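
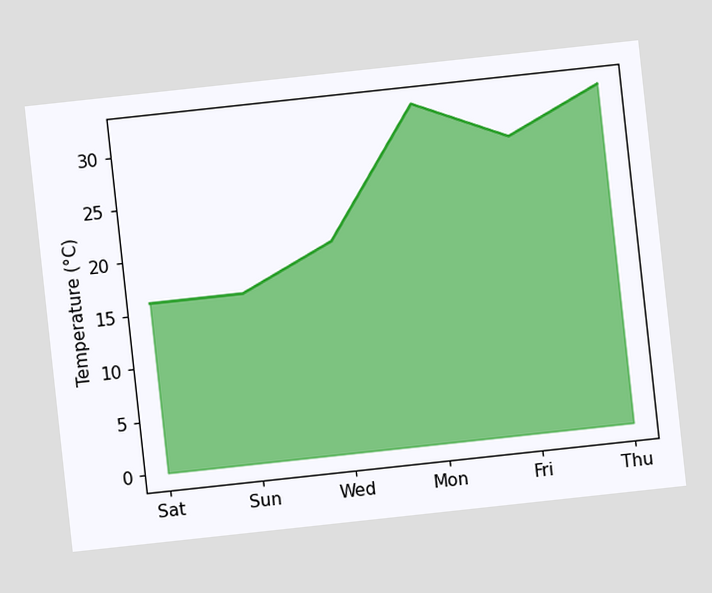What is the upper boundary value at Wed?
The chart is tilted about 6° counter-clockwise. At Wed the upper boundary is at 20°C.

20°C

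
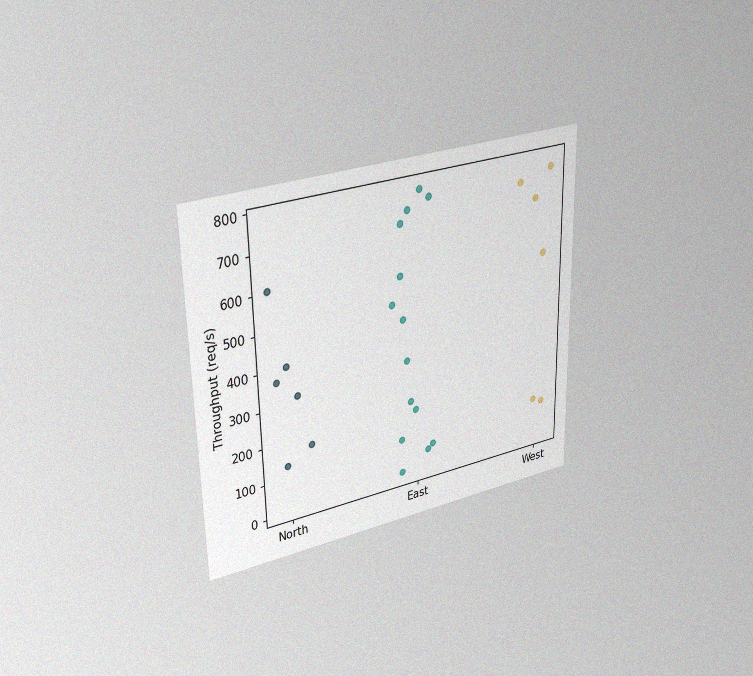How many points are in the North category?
6

The chart is viewed at a slight angle, with some photo noise. Counting the markers in the North column gives 6.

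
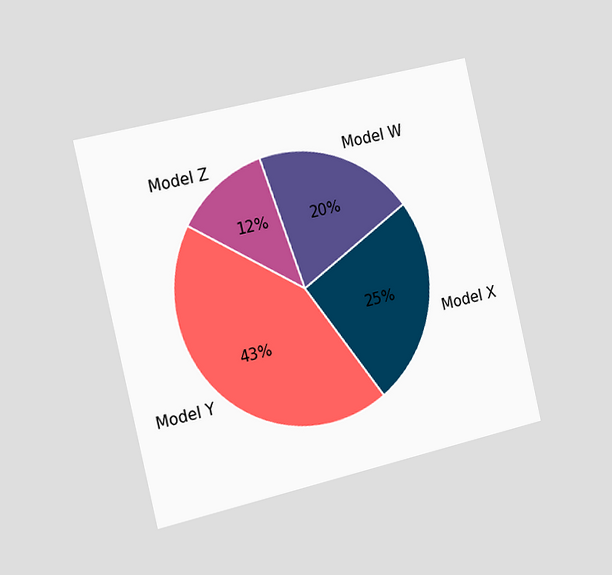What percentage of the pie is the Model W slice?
20%

The chart is tilted about 13° counter-clockwise and viewed slightly from the left. The Model W slice takes up 20% of the pie.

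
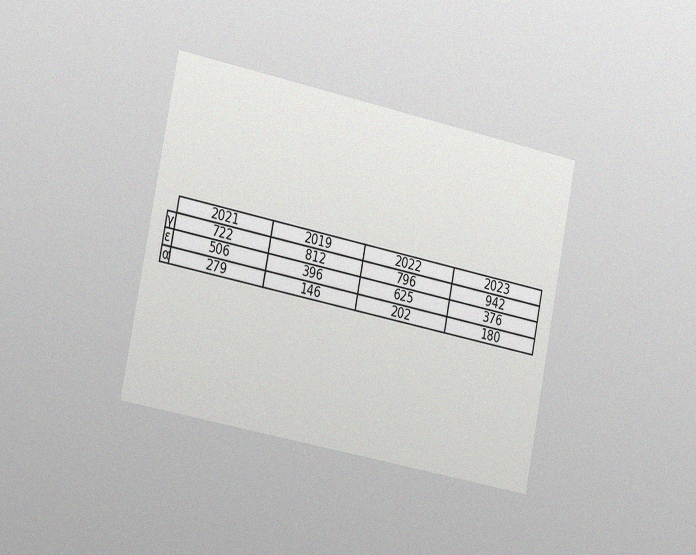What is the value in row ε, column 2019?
The chart is tilted about 11° clockwise and viewed slightly from the left, with some photo noise. The (ε, 2019) cell reads 396.

396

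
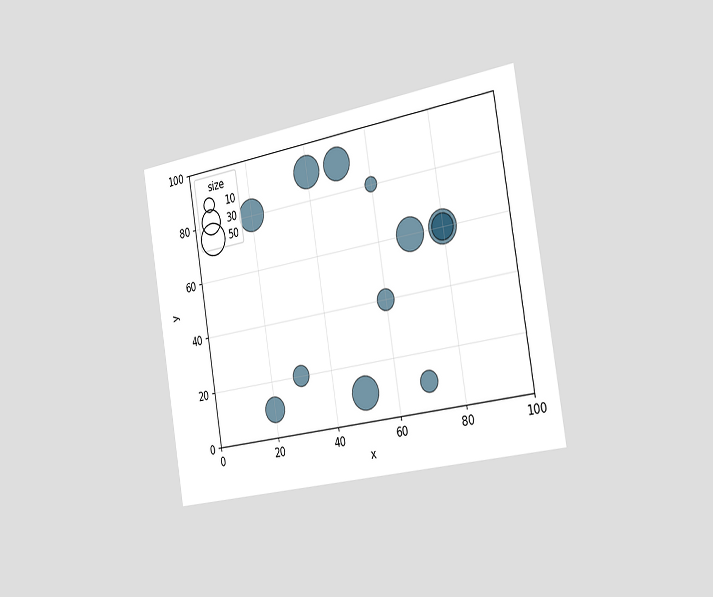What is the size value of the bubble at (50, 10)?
50

The chart is tilted about 9° counter-clockwise and viewed slightly from the right. Matching the bubble at (50, 10) against the size legend gives 50.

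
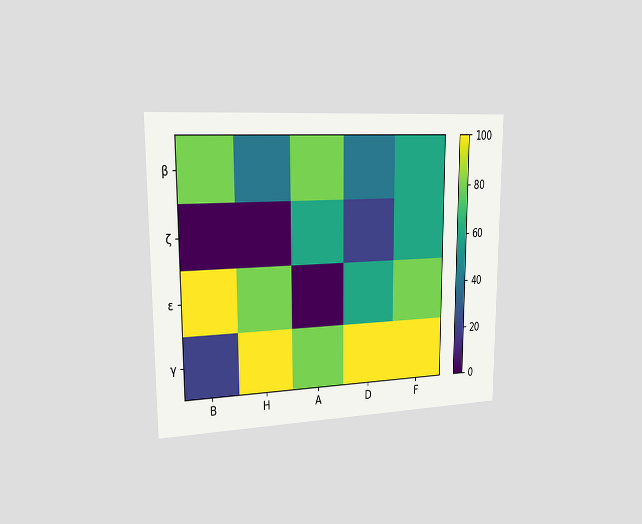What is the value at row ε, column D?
60

The chart is viewed slightly from the left. Matching cell (ε, D) against the colorbar gives 60.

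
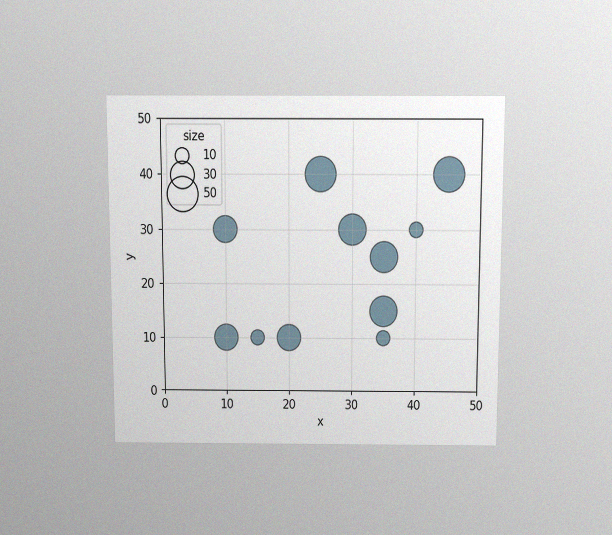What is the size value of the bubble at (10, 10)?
The chart is viewed slightly from above, with some photo noise. Matching the bubble at (10, 10) against the size legend gives 30.

30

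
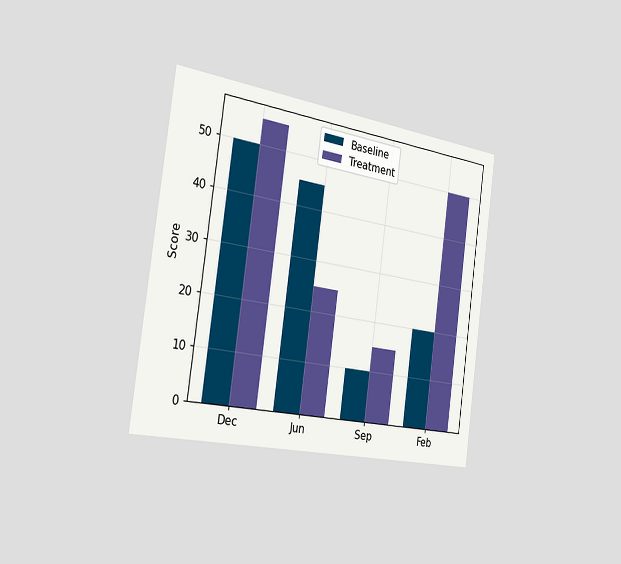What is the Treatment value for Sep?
The chart is tilted about 8° clockwise and viewed slightly from the left. The Treatment bar at Sep reaches 15 on the y-axis.

15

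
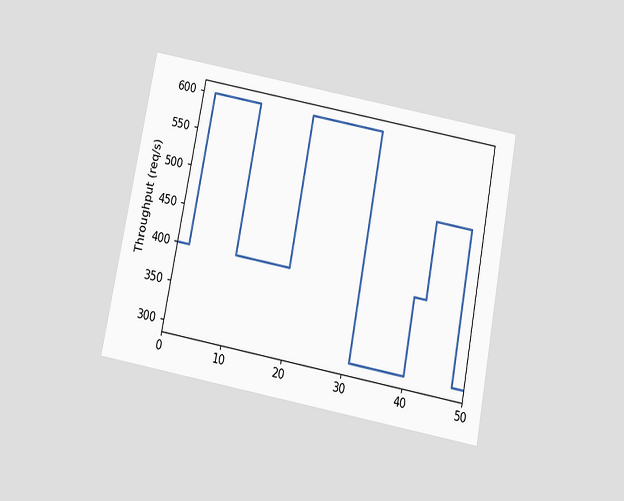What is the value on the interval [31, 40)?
The chart is tilted about 11° clockwise and viewed slightly from below. On [31, 40) the step sits at 300req/s.

300req/s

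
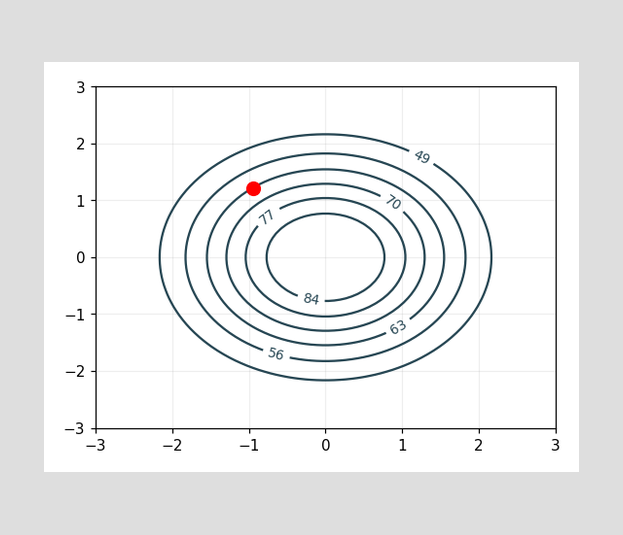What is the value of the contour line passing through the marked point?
The marked point sits on the contour labelled 63.

63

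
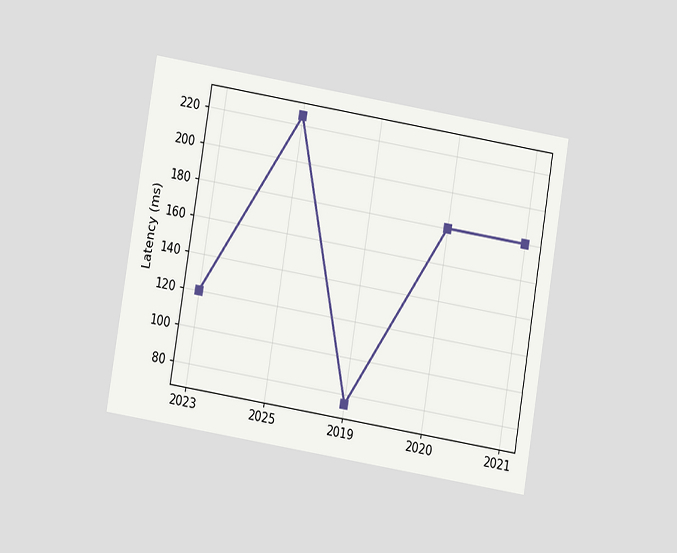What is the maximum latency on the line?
225ms

The chart is tilted about 9° clockwise and viewed at a slight angle. The highest point is at 2025, and reading across to the y-axis gives 225ms.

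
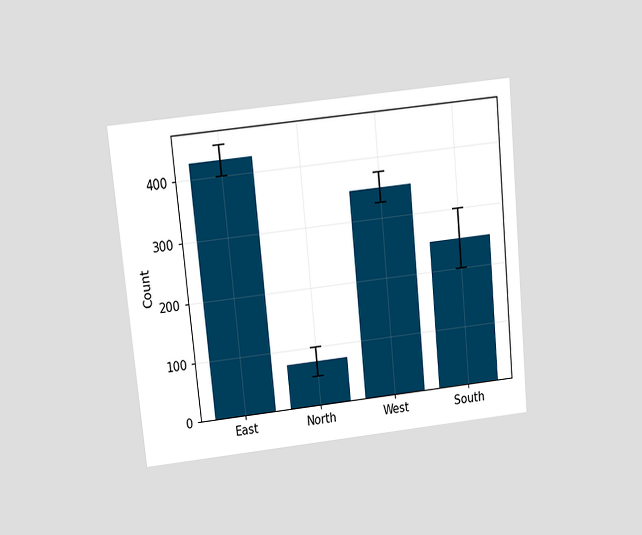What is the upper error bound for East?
The chart is tilted about 6° counter-clockwise and viewed slightly from above. The East bar's upper whisker reaches 450.

450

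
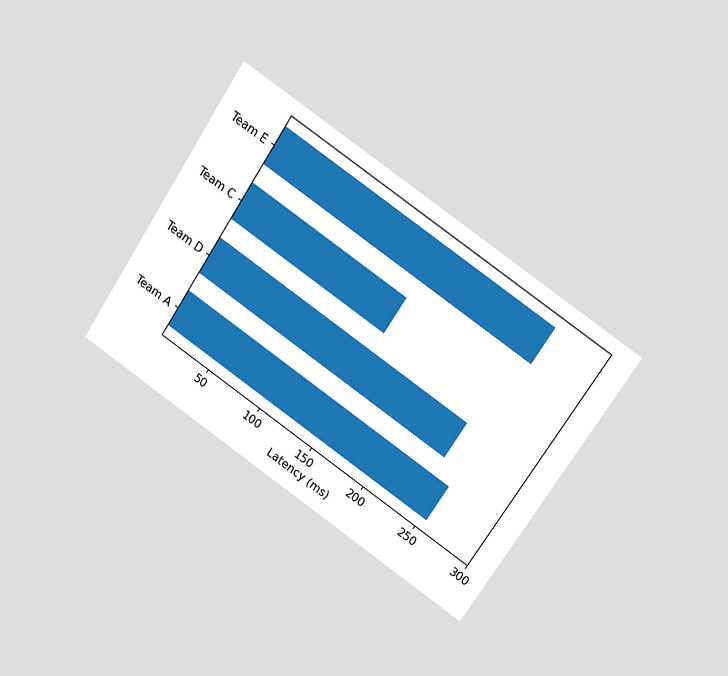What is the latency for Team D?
The chart is tilted about 34° clockwise and viewed at a slight angle. Reading along the chart's x-axis, the Team D bar reaches 240ms.

240ms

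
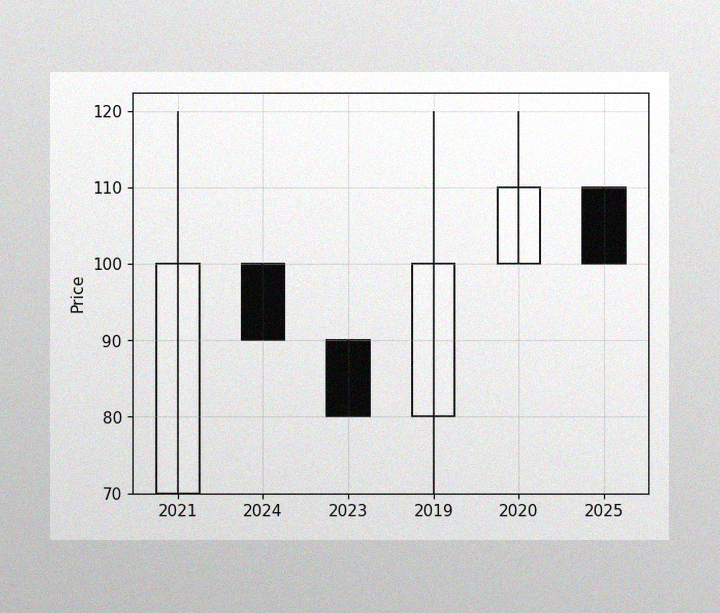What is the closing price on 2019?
100

The image has some photo noise and uneven lighting. The 2019 candle closes at 100.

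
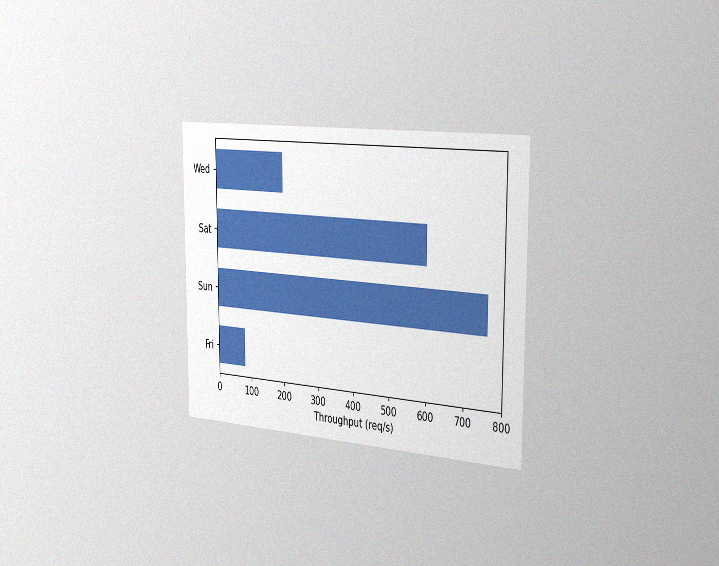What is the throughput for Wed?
200req/s

The chart is viewed slightly from the right, with some photo noise. Reading along the chart's x-axis, the Wed bar reaches 200req/s.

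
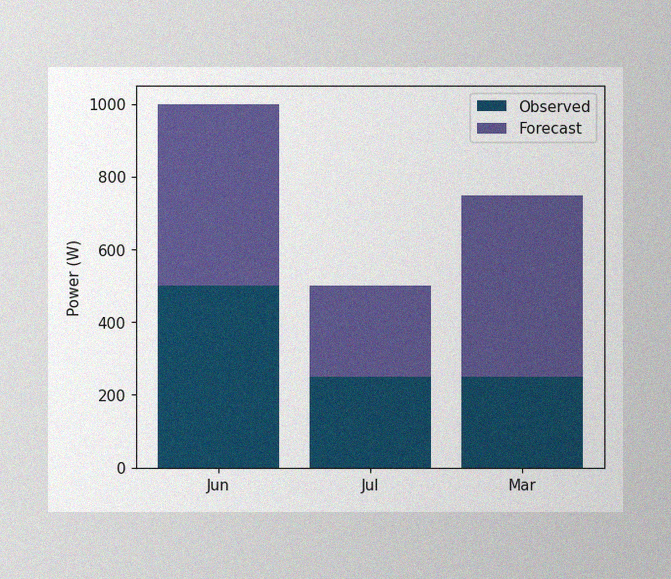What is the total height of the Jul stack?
The image has some photo noise and uneven lighting. The Jul stack's top reaches 500W on the y-axis.

500W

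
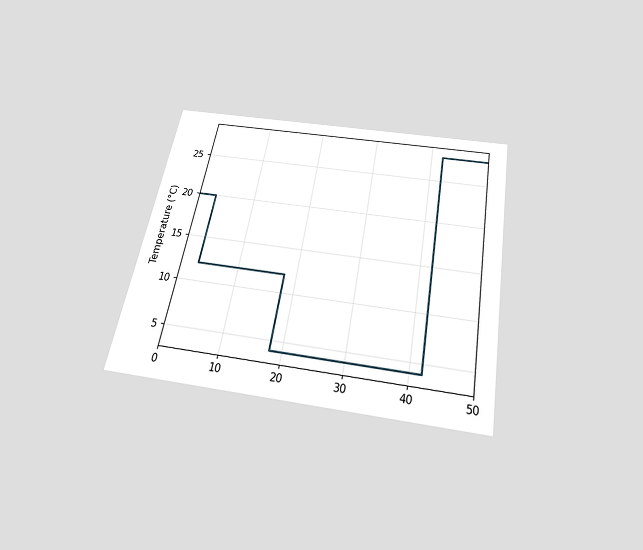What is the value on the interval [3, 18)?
The chart is tilted about 10° clockwise and viewed slightly from below. On [3, 18) the step sits at 12°C.

12°C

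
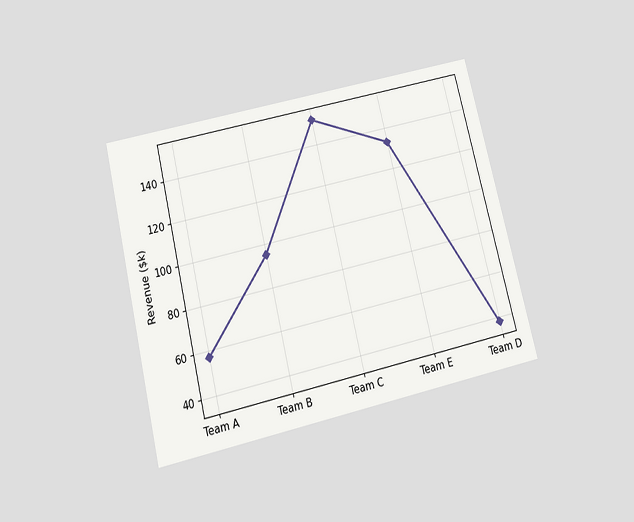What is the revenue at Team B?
The chart is tilted about 14° counter-clockwise and viewed slightly from below. At Team B, the line is at $95k.

$95k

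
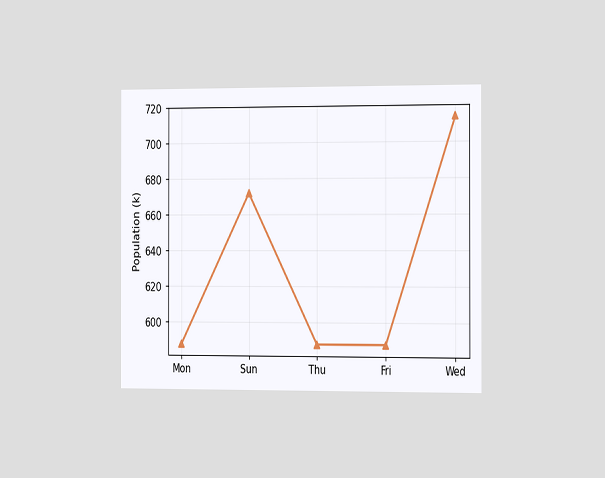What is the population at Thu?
The chart is viewed slightly from the right. At Thu, the line is at 588k.

588k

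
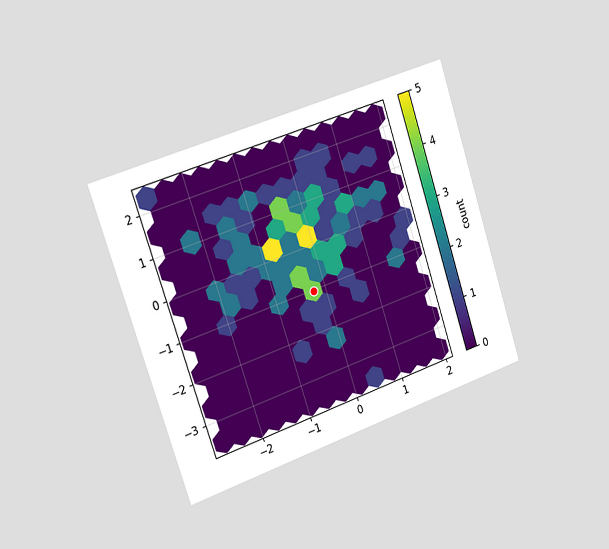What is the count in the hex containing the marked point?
The chart is tilted about 18° counter-clockwise and viewed slightly from the left. The marked hex reads 4 on the colorbar.

4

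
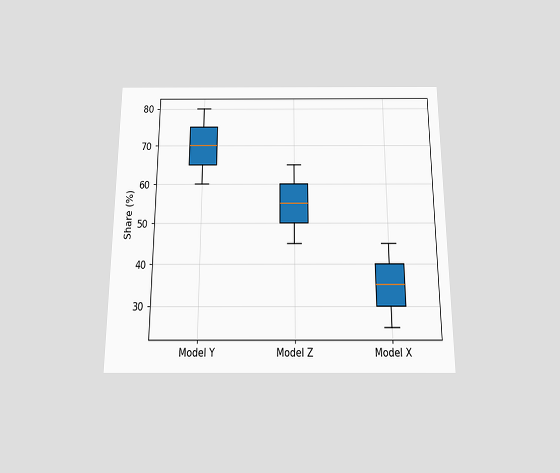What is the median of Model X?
The chart is viewed slightly from below. The median line in the Model X box sits at 35%.

35%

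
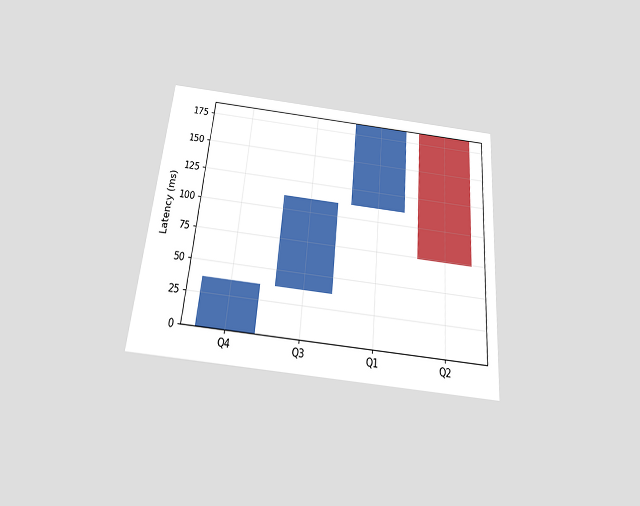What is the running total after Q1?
The chart is tilted about 5° clockwise and viewed slightly from below. After Q1 the running total reaches 185ms.

185ms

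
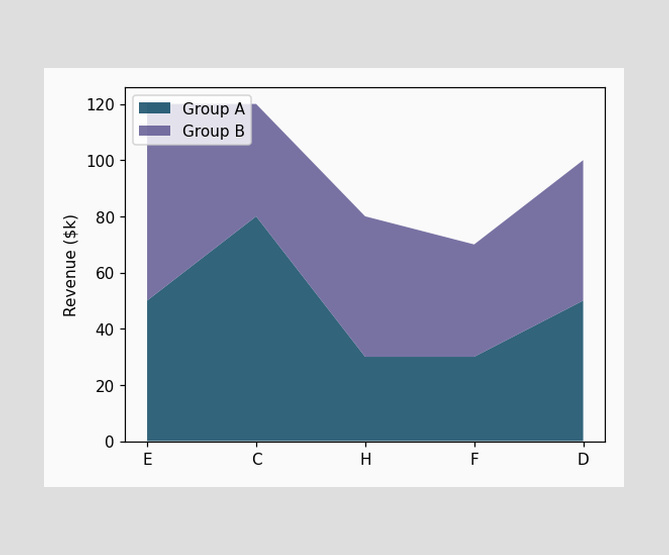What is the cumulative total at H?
$80k

The stacked total at H reaches $80k.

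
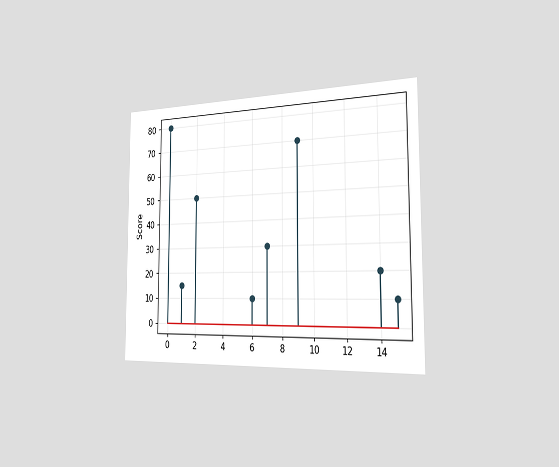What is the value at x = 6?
The chart is viewed slightly from the right. The stem at x=6 reaches 10.

10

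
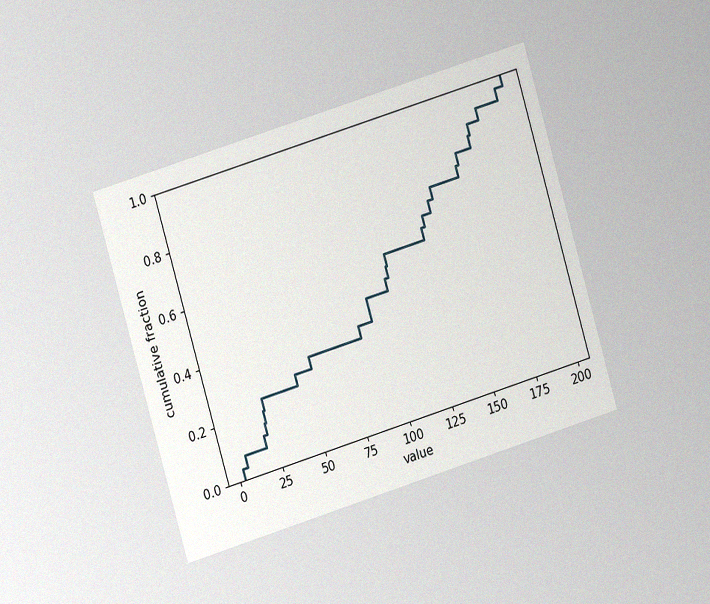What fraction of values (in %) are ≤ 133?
The chart is tilted about 17° counter-clockwise and viewed slightly from the left, with some photo noise. At x=133 the ECDF step is at 60%.

60%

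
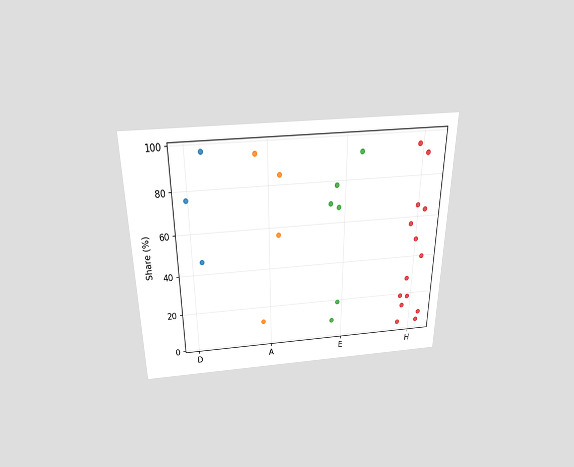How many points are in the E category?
6

The chart is viewed slightly from above. Counting the markers in the E column gives 6.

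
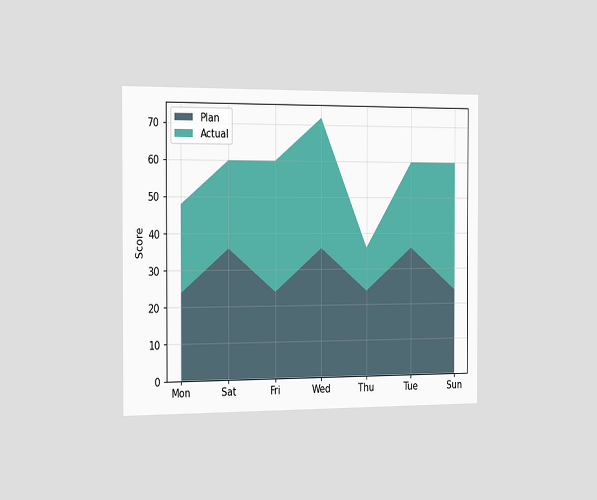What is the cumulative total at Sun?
The chart is viewed slightly from the left. The stacked total at Sun reaches 60.

60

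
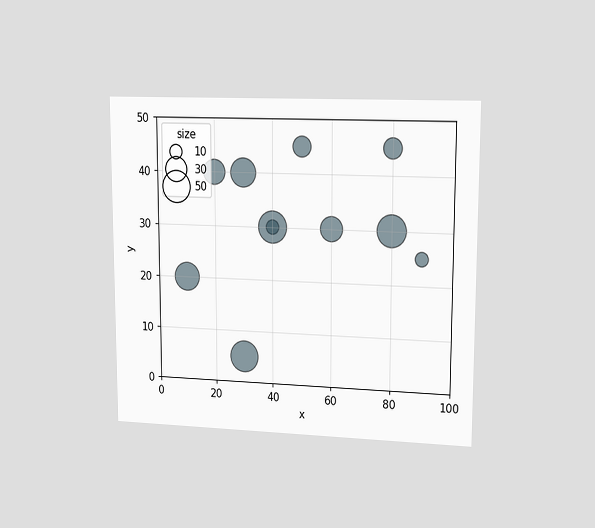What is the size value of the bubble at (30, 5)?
50

The chart is viewed slightly from the right. Matching the bubble at (30, 5) against the size legend gives 50.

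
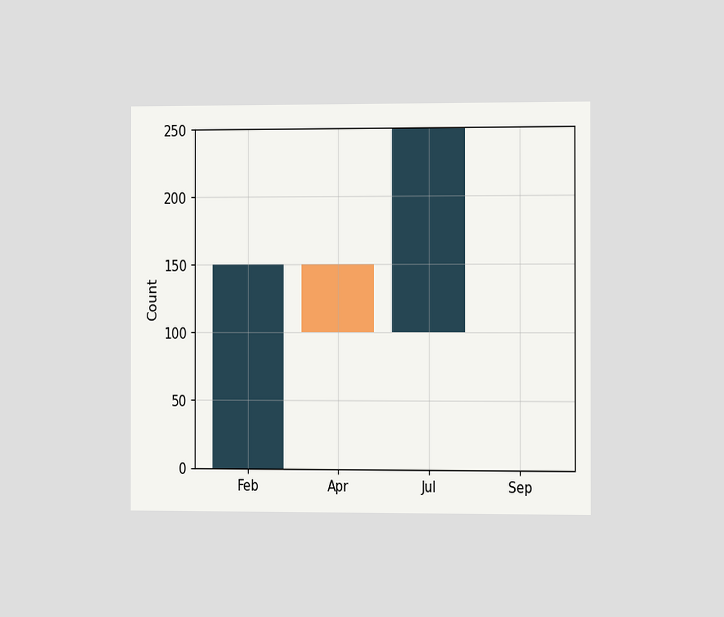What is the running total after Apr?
100

The chart is viewed slightly from the right. After Apr the running total reaches 100.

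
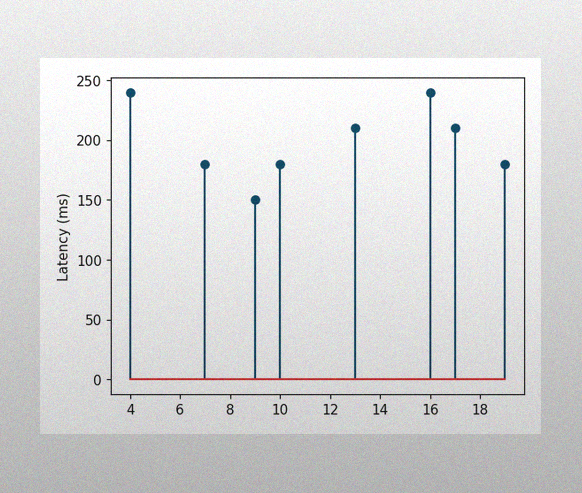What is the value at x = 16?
The image has some photo noise and uneven lighting. The stem at x=16 reaches 240ms.

240ms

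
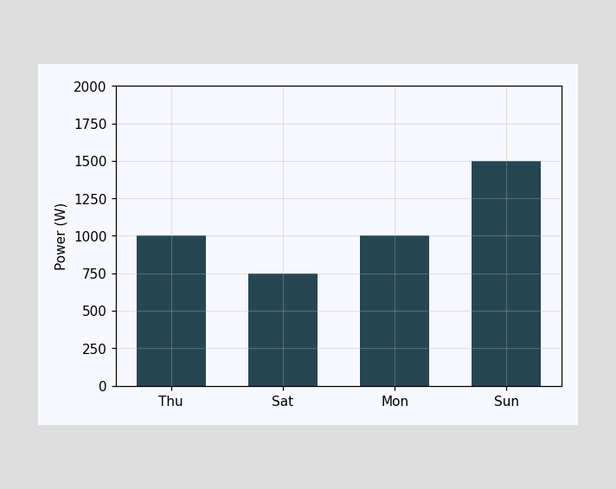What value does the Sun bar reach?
Reading along the chart's y-axis, the Sun bar reaches 1500W.

1500W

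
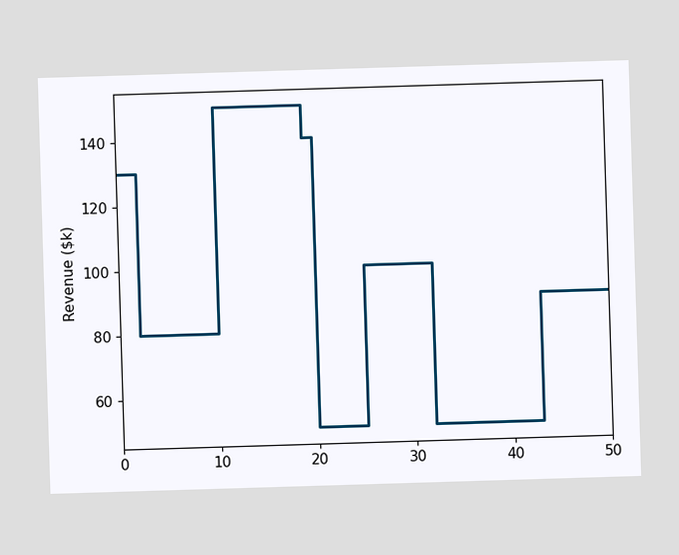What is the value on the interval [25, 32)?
On [25, 32) the step sits at $100k.

$100k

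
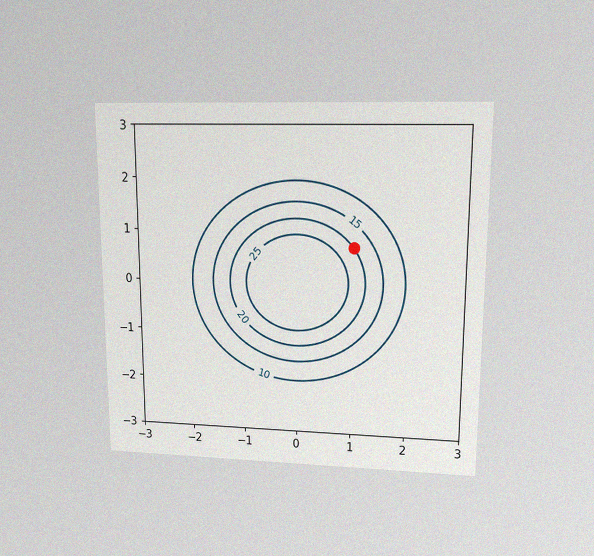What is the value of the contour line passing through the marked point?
The chart is viewed at a slight angle, with some photo noise. The marked point sits on the contour labelled 20.

20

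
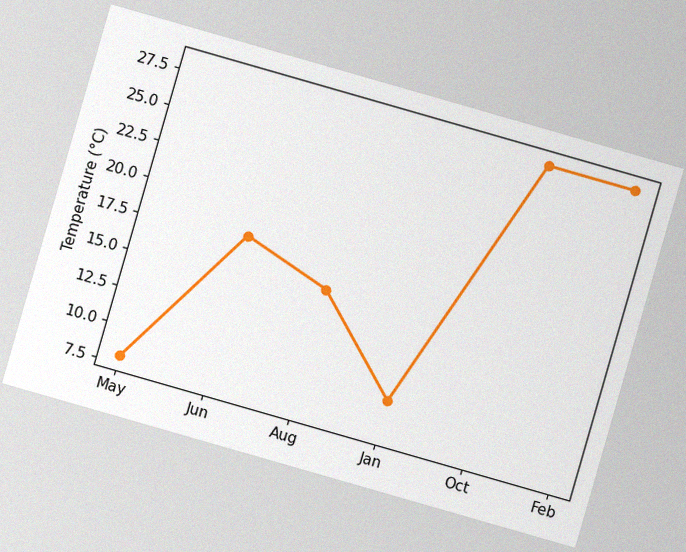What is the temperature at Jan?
10°C

The chart is tilted about 16° clockwise, with some photo noise. At Jan, the line is at 10°C.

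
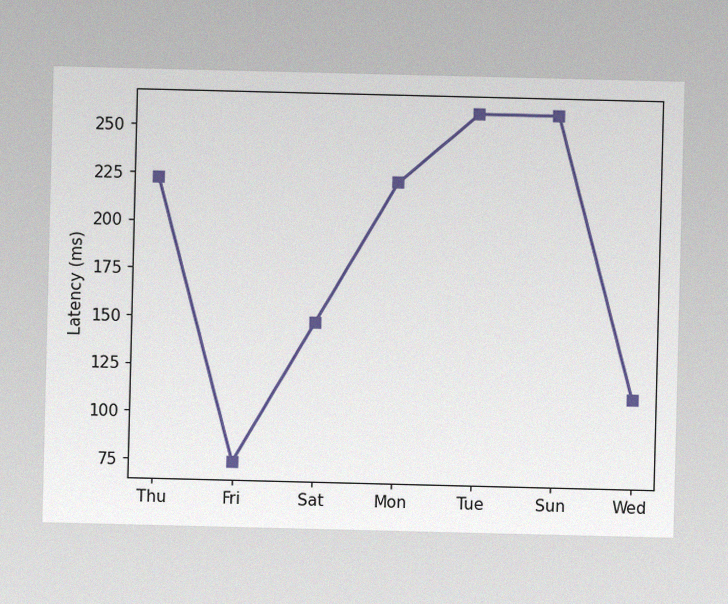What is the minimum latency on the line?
74ms

The image has some photo noise and uneven lighting. The lowest point is at Fri, and reading across to the y-axis gives 74ms.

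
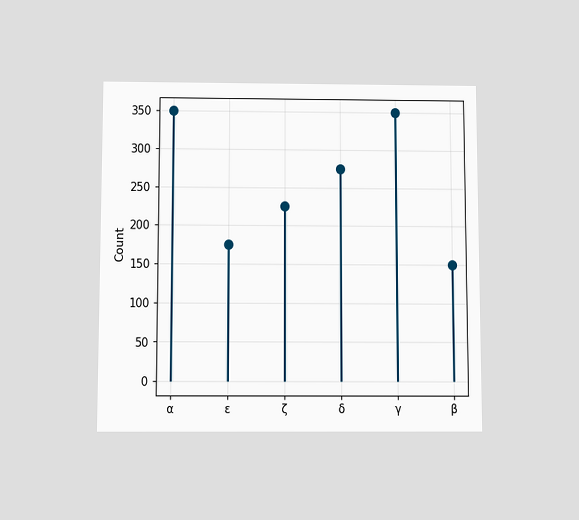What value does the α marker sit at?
The chart is viewed slightly from below. The α marker sits at 350.

350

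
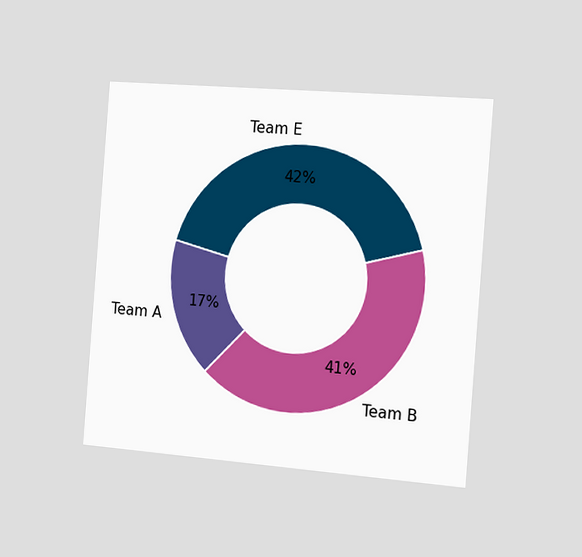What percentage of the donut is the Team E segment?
The chart is tilted about 4° clockwise and viewed slightly from the right. The Team E segment takes up 42% of the ring.

42%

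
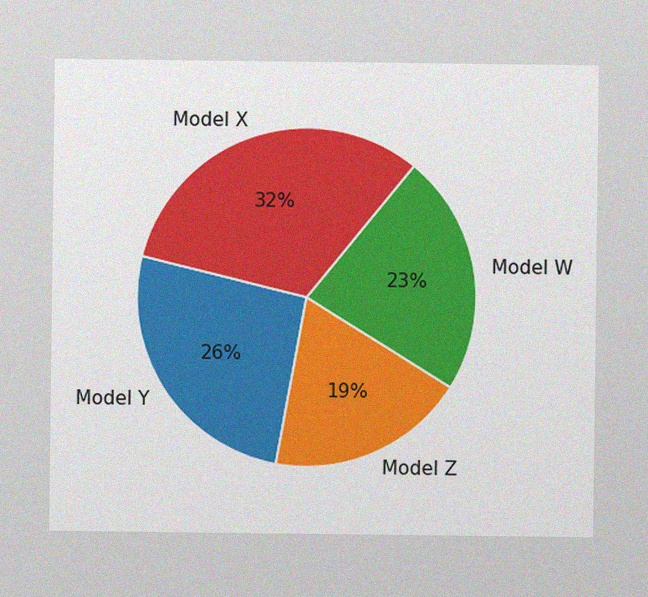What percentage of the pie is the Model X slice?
32%

The image has some photo noise and uneven lighting. The Model X slice takes up 32% of the pie.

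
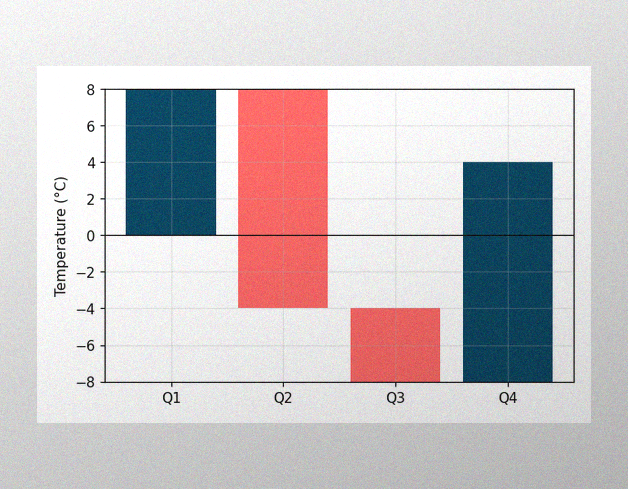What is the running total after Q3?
The image has some photo noise and uneven lighting. After Q3 the running total reaches -8°C.

-8°C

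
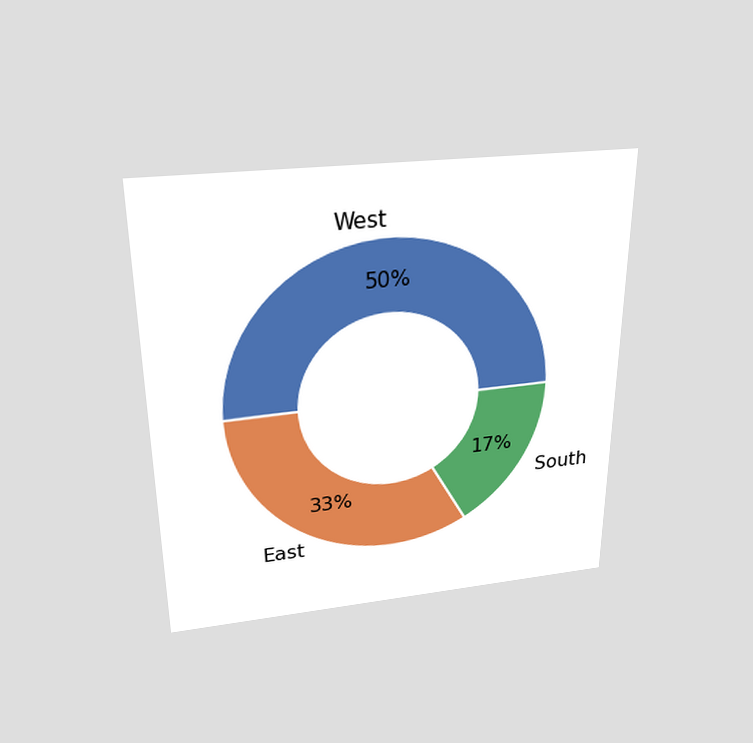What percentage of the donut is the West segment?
50%

The chart is viewed slightly from above. The West segment takes up 50% of the ring.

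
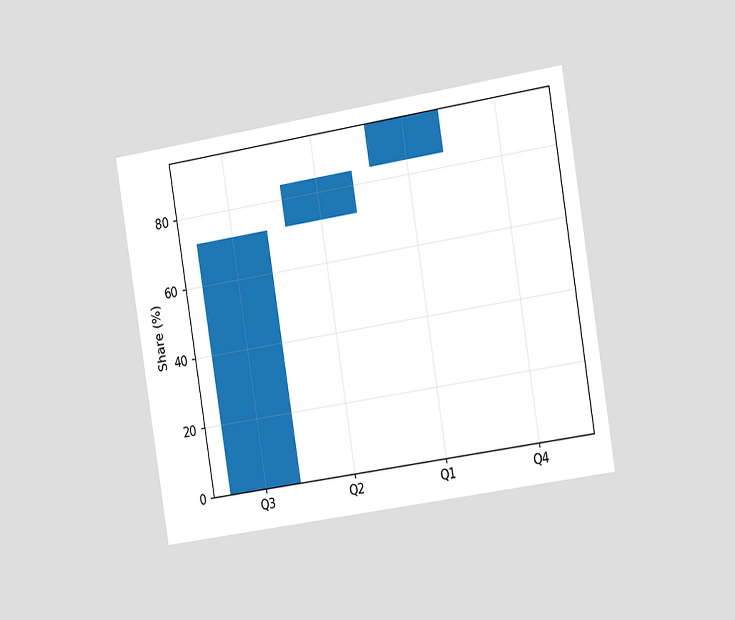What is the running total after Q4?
The chart is tilted about 9° counter-clockwise and viewed slightly from the right. After Q4 the running total reaches 96%.

96%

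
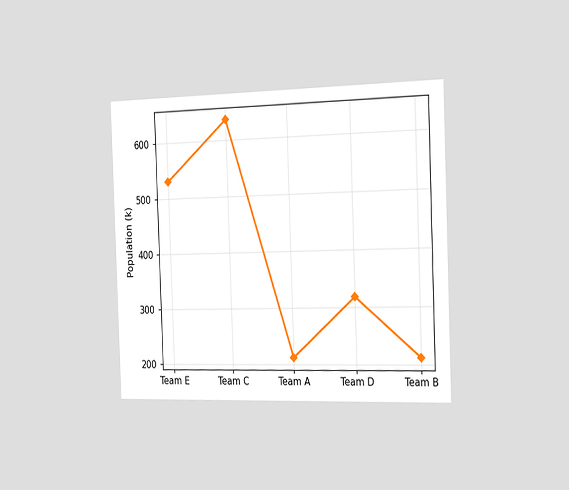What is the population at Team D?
The chart is tilted about 2° counter-clockwise and viewed slightly from the right. At Team D, the line is at 318k.

318k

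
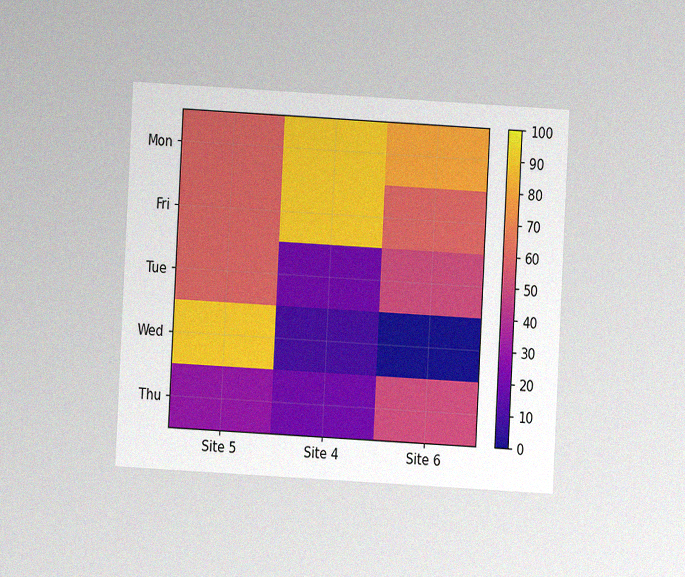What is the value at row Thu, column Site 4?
20

The chart is tilted about 3° clockwise and viewed at a slight angle, with some photo noise. Matching cell (Thu, Site 4) against the colorbar gives 20.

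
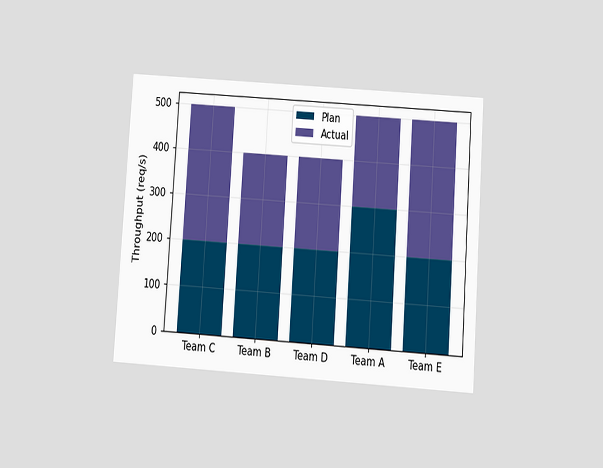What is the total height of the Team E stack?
The chart is tilted about 4° clockwise and viewed slightly from below. The Team E stack's top reaches 500req/s on the y-axis.

500req/s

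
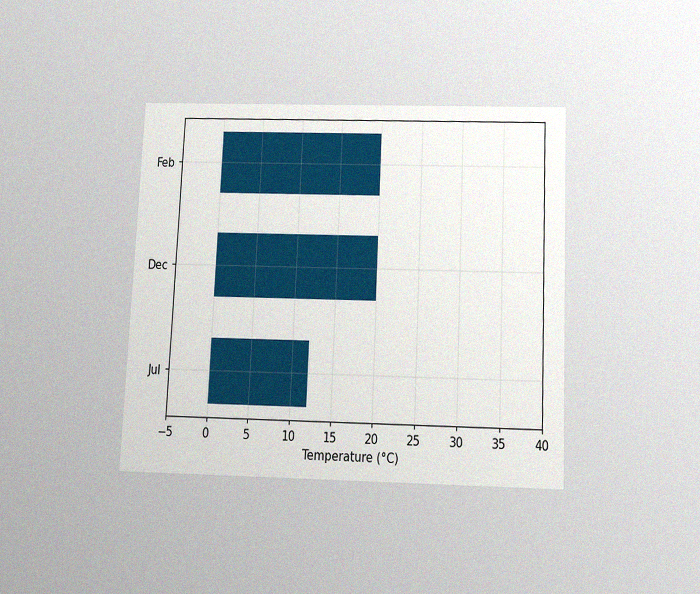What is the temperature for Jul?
12°C

The chart is tilted about 3° clockwise and viewed slightly from below, with some photo noise. Reading along the chart's x-axis, the Jul bar reaches 12°C.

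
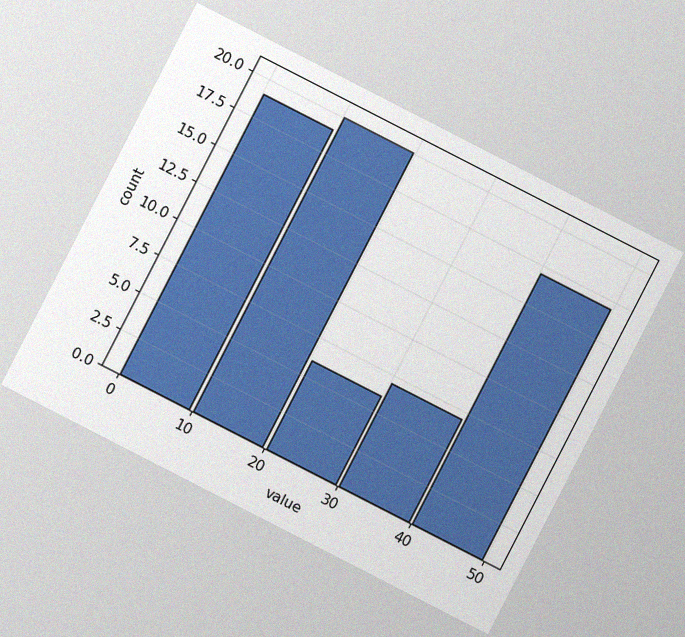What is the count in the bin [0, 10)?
The chart is tilted about 27° clockwise, with some photo noise. The [0, 10) bin has height 19.

19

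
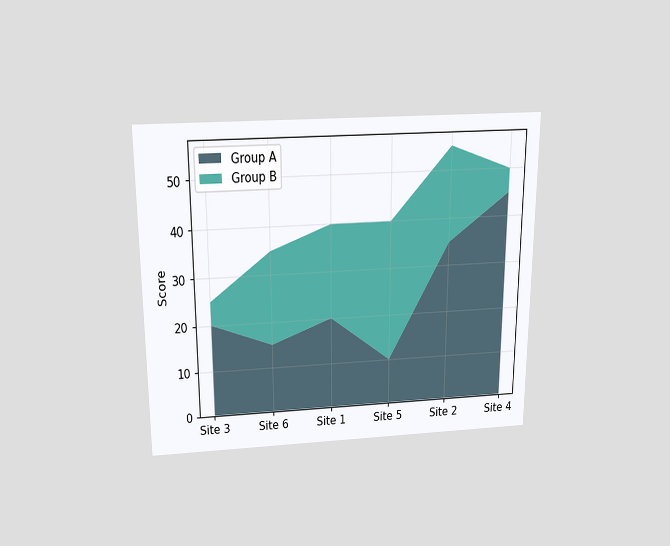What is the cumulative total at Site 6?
35

The chart is viewed slightly from above. The stacked total at Site 6 reaches 35.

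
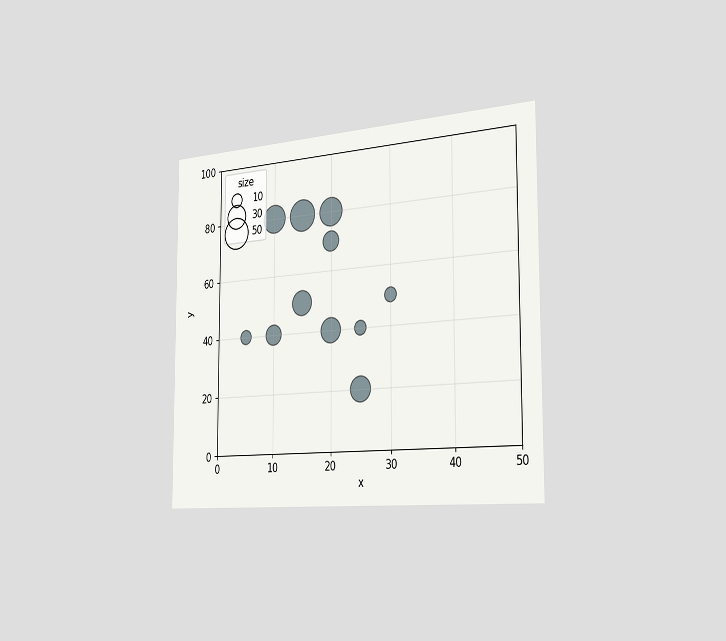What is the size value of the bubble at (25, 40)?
10

The chart is viewed slightly from the right. Matching the bubble at (25, 40) against the size legend gives 10.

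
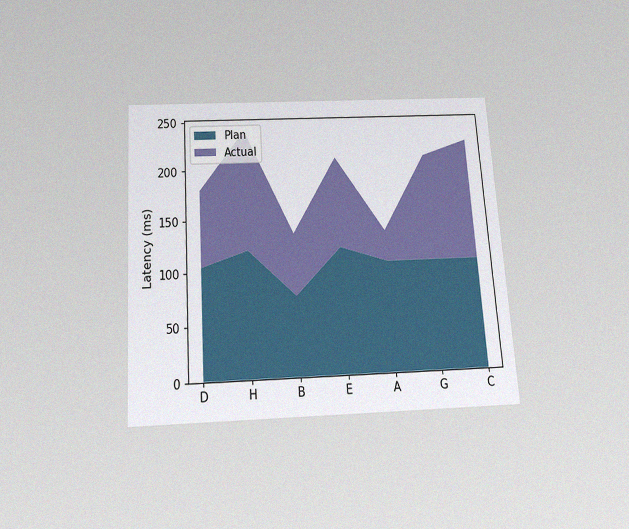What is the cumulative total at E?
210ms

The chart is tilted about 4° counter-clockwise and viewed slightly from below, with some photo noise. The stacked total at E reaches 210ms.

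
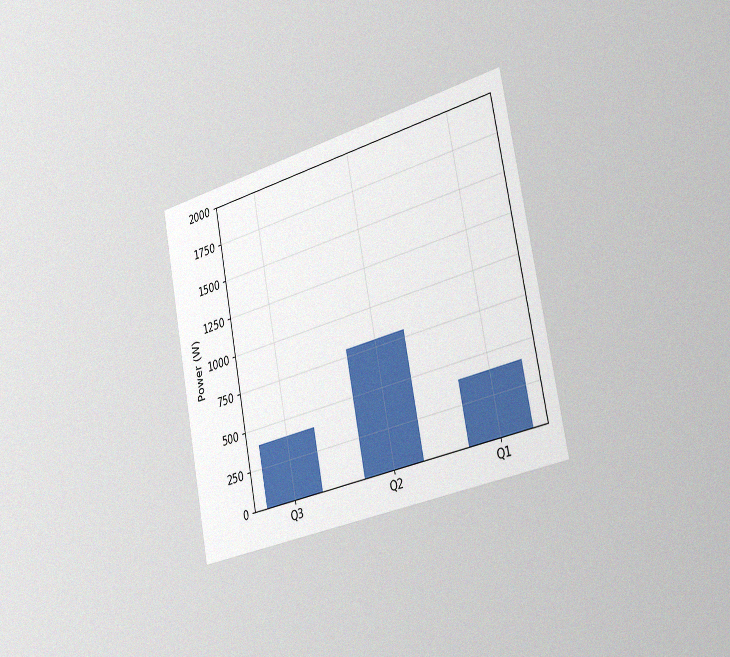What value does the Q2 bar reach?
800W

The chart is tilted about 11° counter-clockwise and viewed slightly from the right, with some photo noise. Reading along the chart's y-axis, the Q2 bar reaches 800W.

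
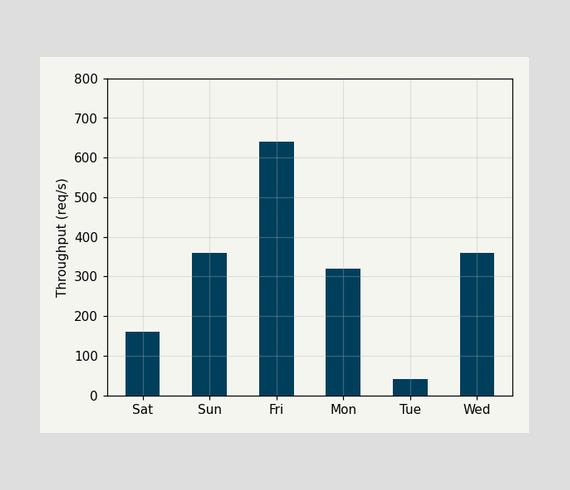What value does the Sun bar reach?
360req/s

Reading along the chart's y-axis, the Sun bar reaches 360req/s.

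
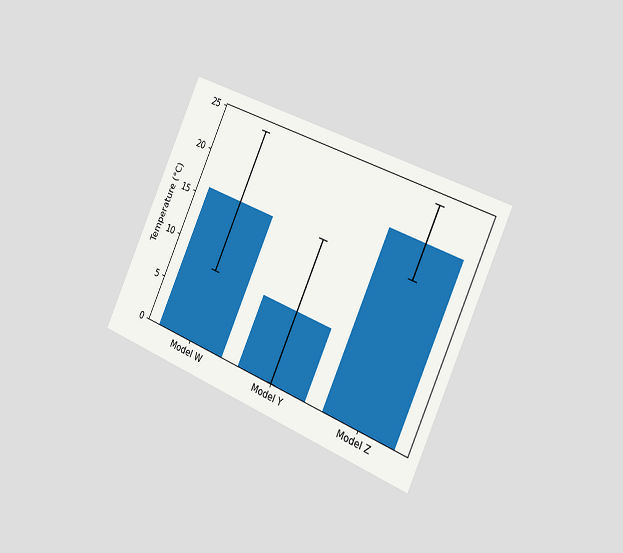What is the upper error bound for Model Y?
16°C

The chart is tilted about 24° clockwise and viewed slightly from the right. The Model Y bar's upper whisker reaches 16°C.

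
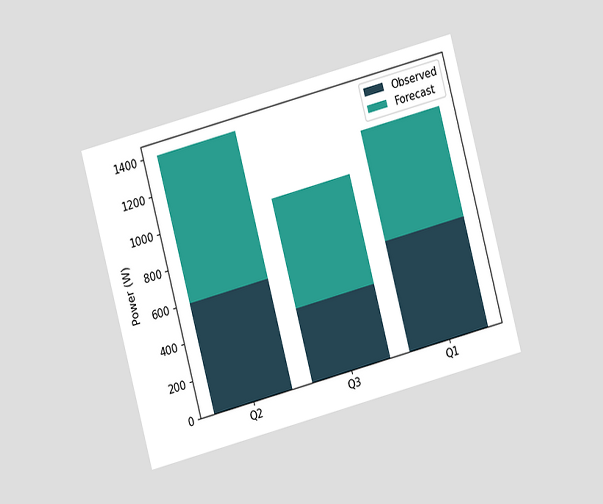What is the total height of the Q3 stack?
1000W

The chart is tilted about 15° counter-clockwise and viewed at a slight angle. The Q3 stack's top reaches 1000W on the y-axis.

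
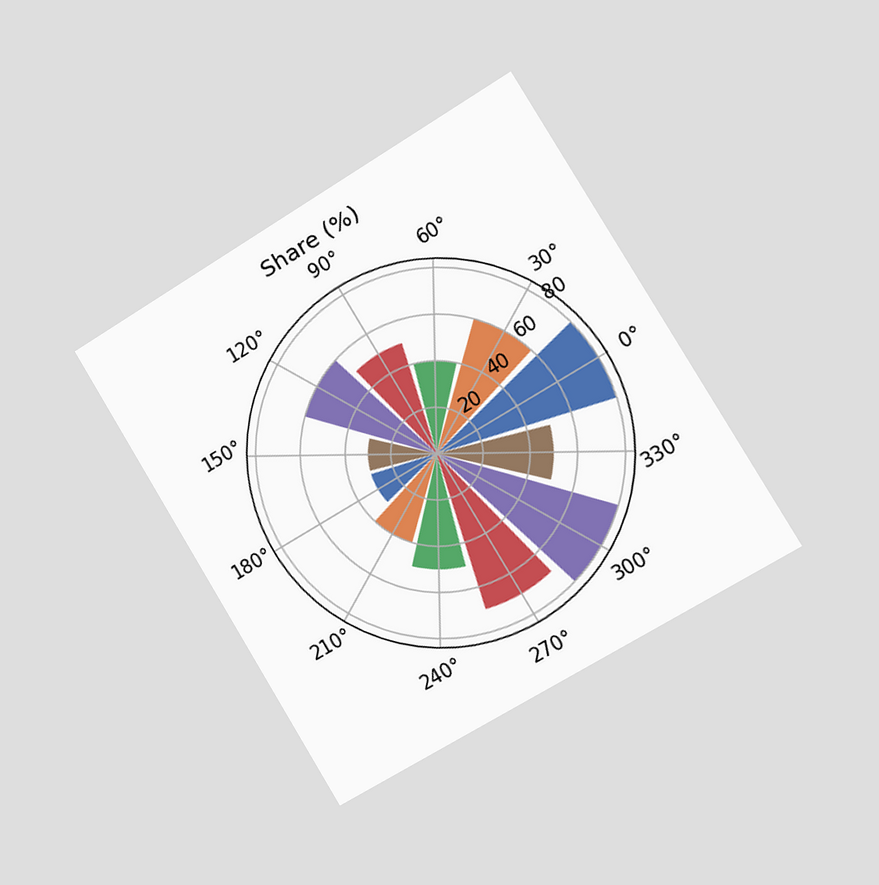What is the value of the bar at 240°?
50%

The chart is tilted about 31° counter-clockwise and viewed slightly from the right. The bar at 240° reaches 50% on the radial axis.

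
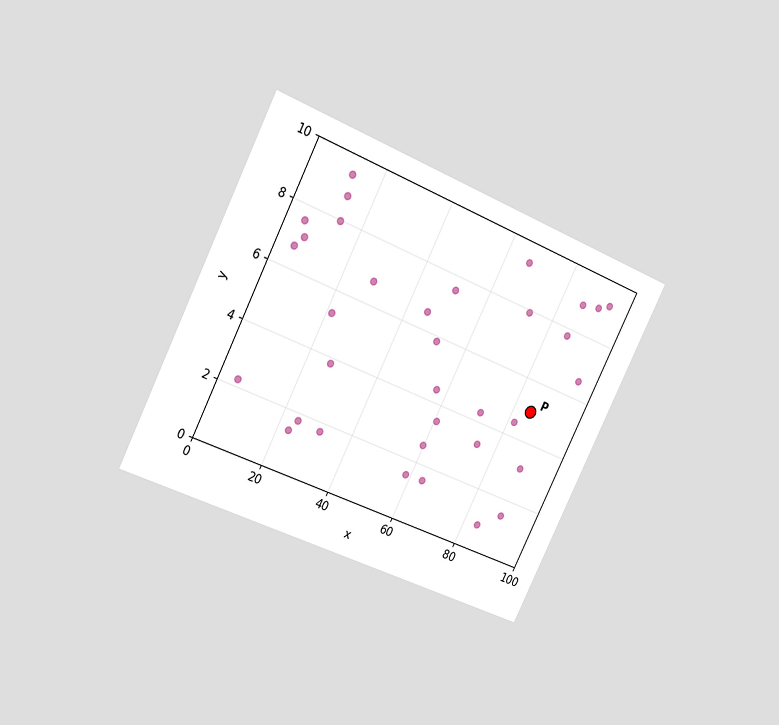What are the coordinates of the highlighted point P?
(85, 5)

The chart is tilted about 26° clockwise and viewed slightly from the left. Following the gridlines from P to each axis, P sits at (85, 5).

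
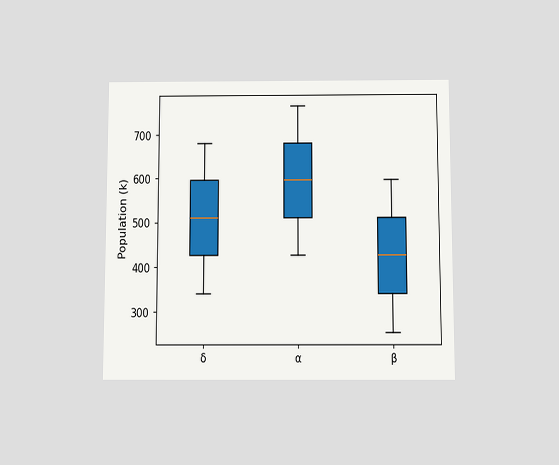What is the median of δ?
510k

The chart is viewed slightly from below. The median line in the δ box sits at 510k.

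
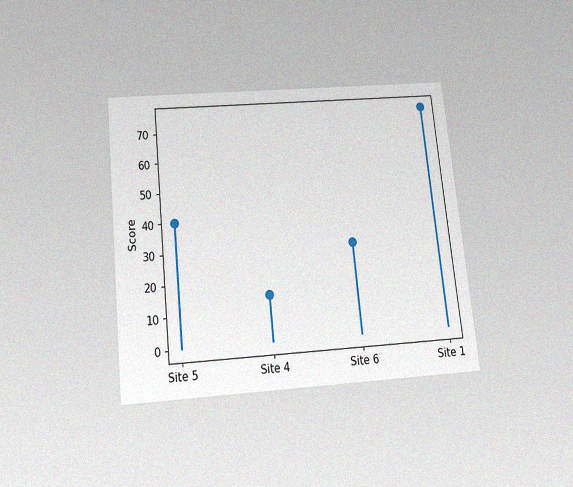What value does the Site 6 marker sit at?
The chart is tilted about 6° counter-clockwise and viewed slightly from below, with some photo noise. The Site 6 marker sits at 30.

30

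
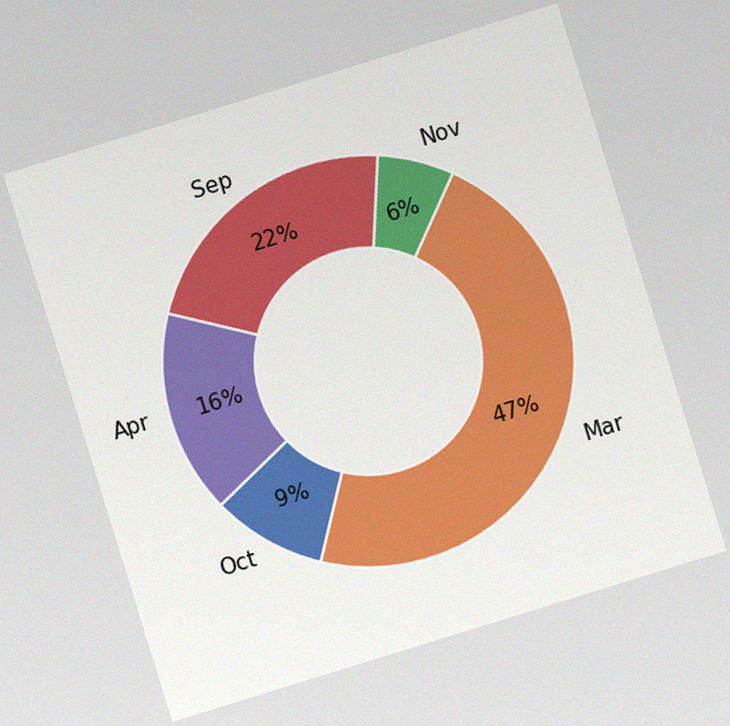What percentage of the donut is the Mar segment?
The chart is tilted about 17° counter-clockwise, with some photo noise. The Mar segment takes up 47% of the ring.

47%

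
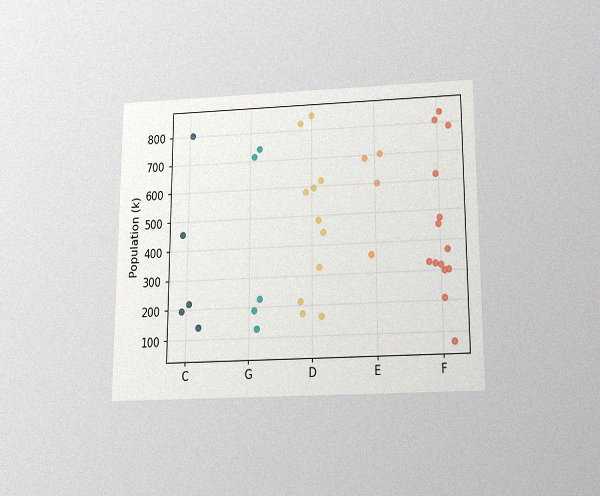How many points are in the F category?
14

The chart is viewed slightly from below, with some photo noise. Counting the markers in the F column gives 14.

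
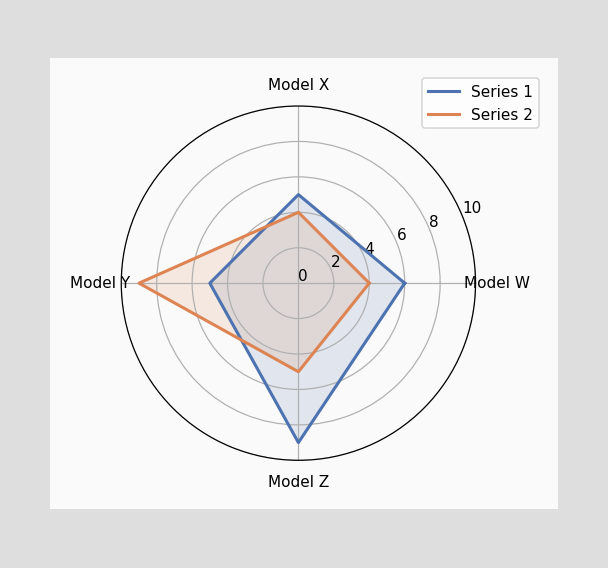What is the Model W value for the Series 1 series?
On the Model W axis, Series 1 reaches 6.

6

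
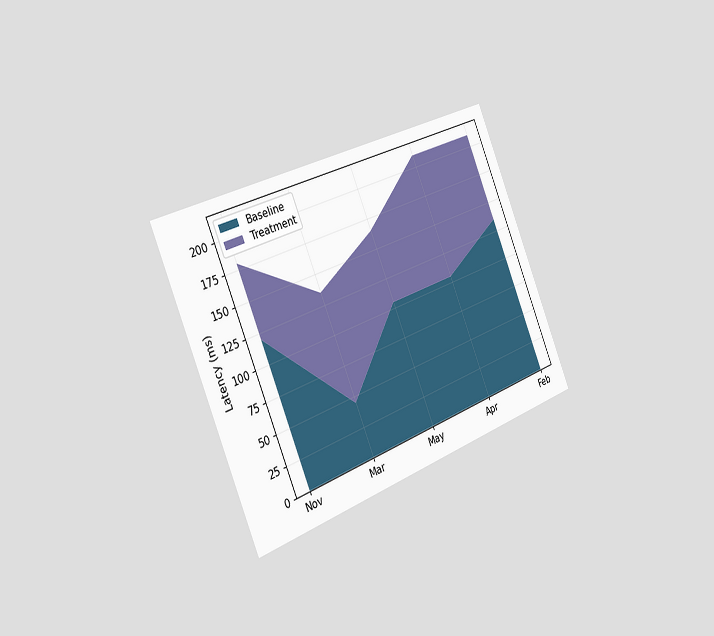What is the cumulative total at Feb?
The chart is tilted about 23° counter-clockwise and viewed slightly from the left. The stacked total at Feb reaches 210ms.

210ms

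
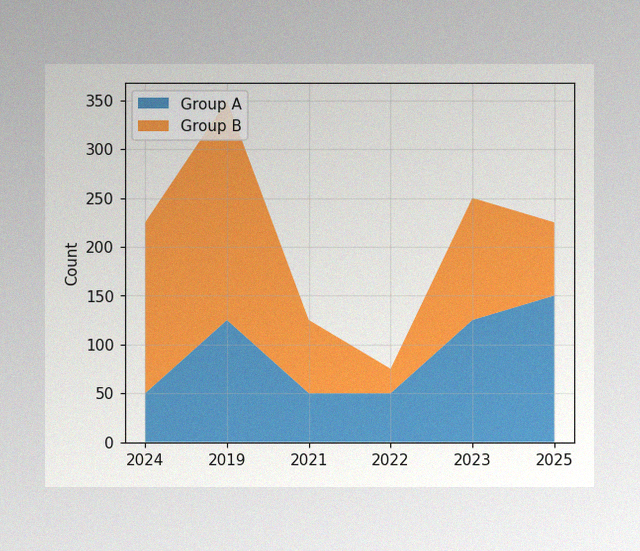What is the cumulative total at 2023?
The image has some photo noise and uneven lighting. The stacked total at 2023 reaches 250.

250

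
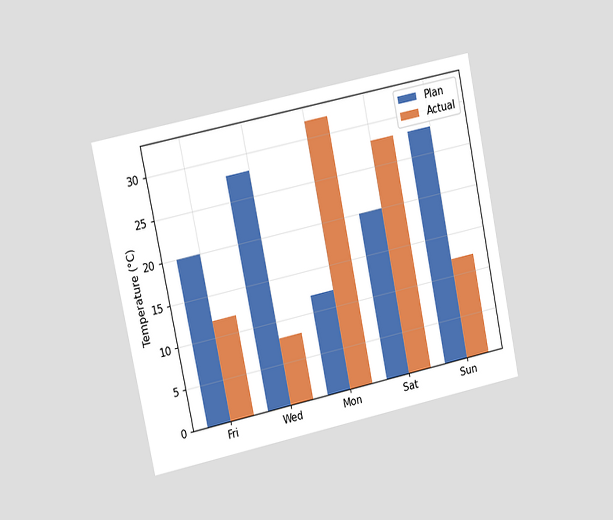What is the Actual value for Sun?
The chart is tilted about 12° counter-clockwise and viewed slightly from the left. The Actual bar at Sun reaches 12°C on the y-axis.

12°C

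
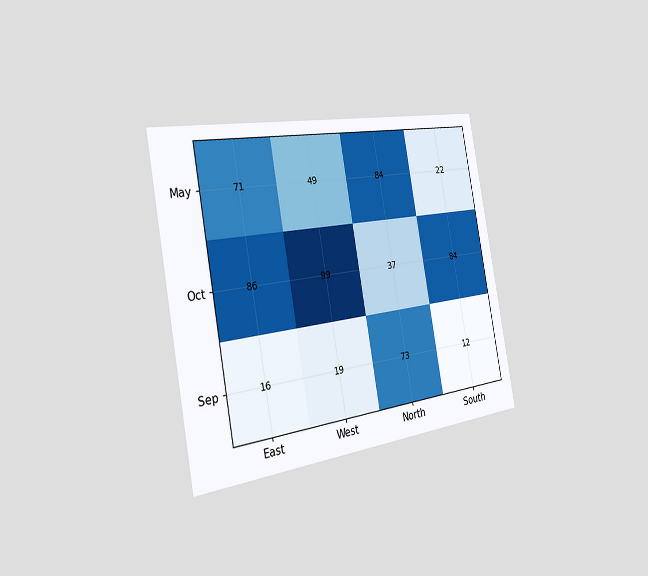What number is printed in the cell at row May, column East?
The chart is tilted about 10° counter-clockwise and viewed slightly from the left. The (May, East) cell reads 71.

71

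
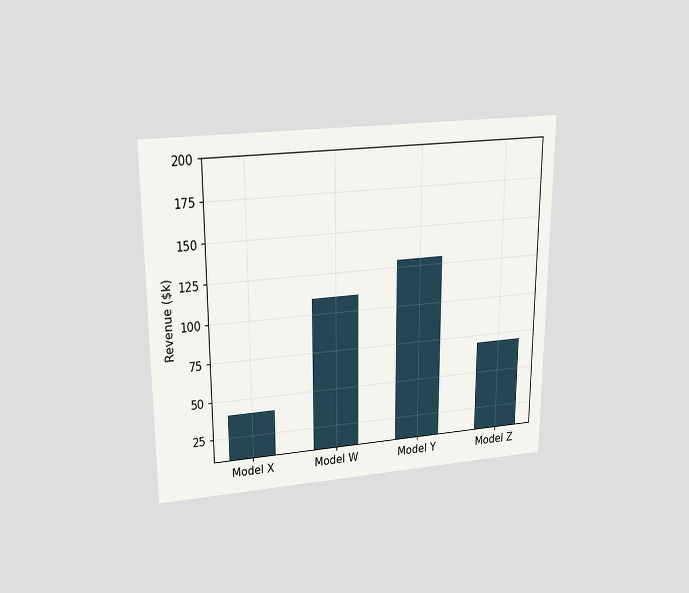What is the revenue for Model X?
The chart is viewed slightly from above. Reading along the chart's y-axis, the Model X bar reaches $40k.

$40k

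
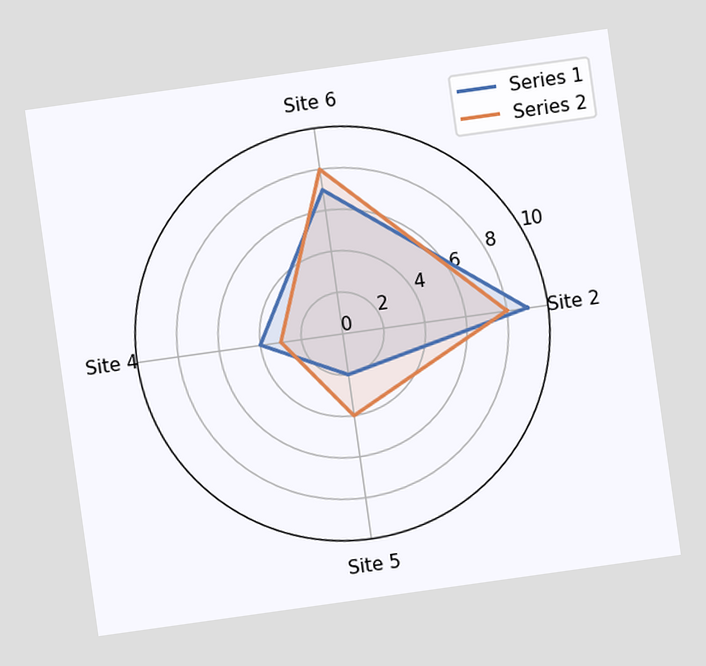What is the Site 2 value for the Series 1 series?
9

The chart is tilted about 8° counter-clockwise. On the Site 2 axis, Series 1 reaches 9.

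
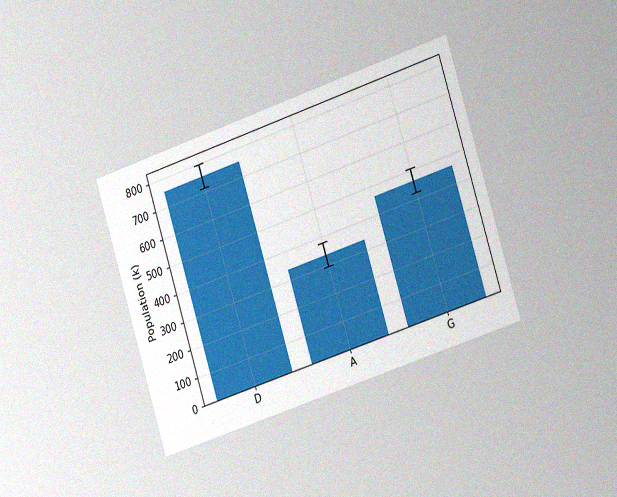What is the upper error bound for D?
798k

The chart is tilted about 18° counter-clockwise and viewed slightly from the right, with some photo noise. The D bar's upper whisker reaches 798k.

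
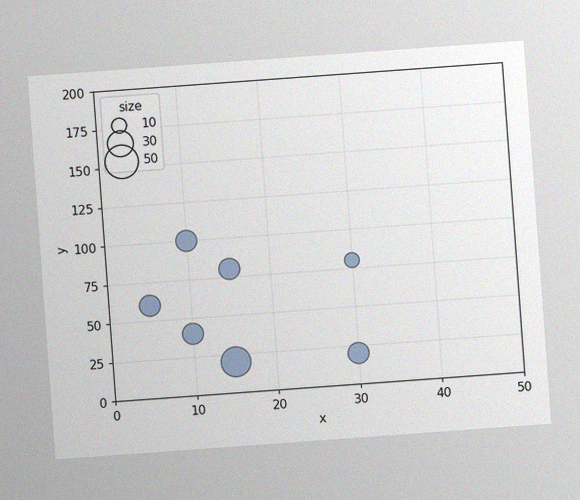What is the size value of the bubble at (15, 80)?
The chart is tilted about 4° counter-clockwise, with some photo noise. Matching the bubble at (15, 80) against the size legend gives 20.

20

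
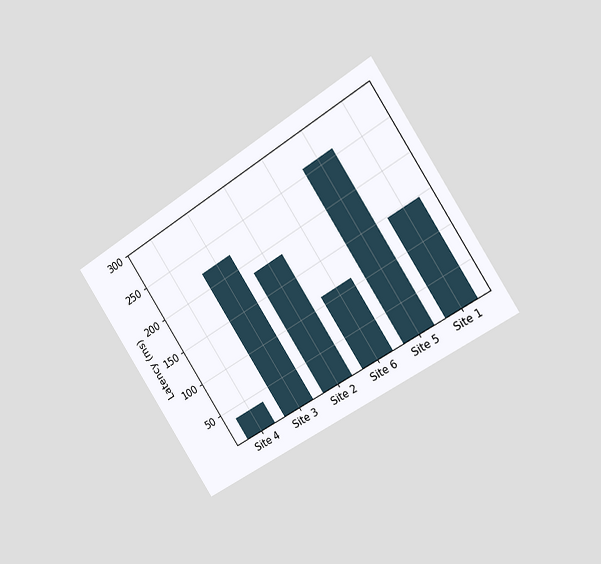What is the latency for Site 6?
The chart is tilted about 33° counter-clockwise and viewed slightly from the right. Reading along the chart's y-axis, the Site 6 bar reaches 111ms.

111ms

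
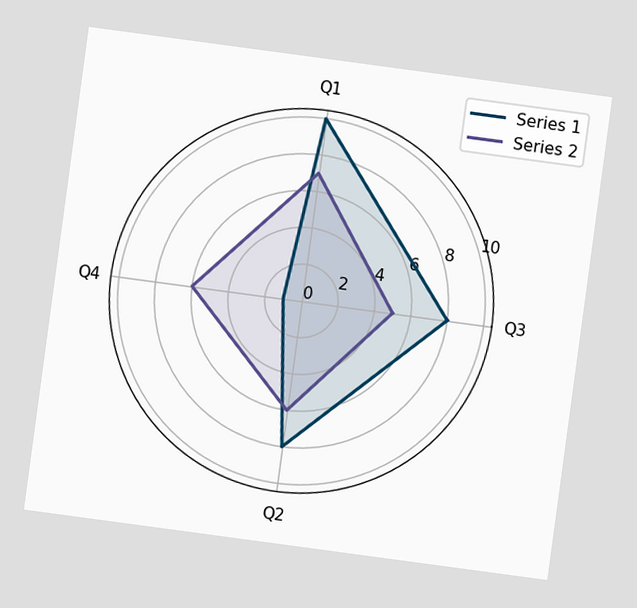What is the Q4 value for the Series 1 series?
The chart is tilted about 8° clockwise. On the Q4 axis, Series 1 reaches 1.

1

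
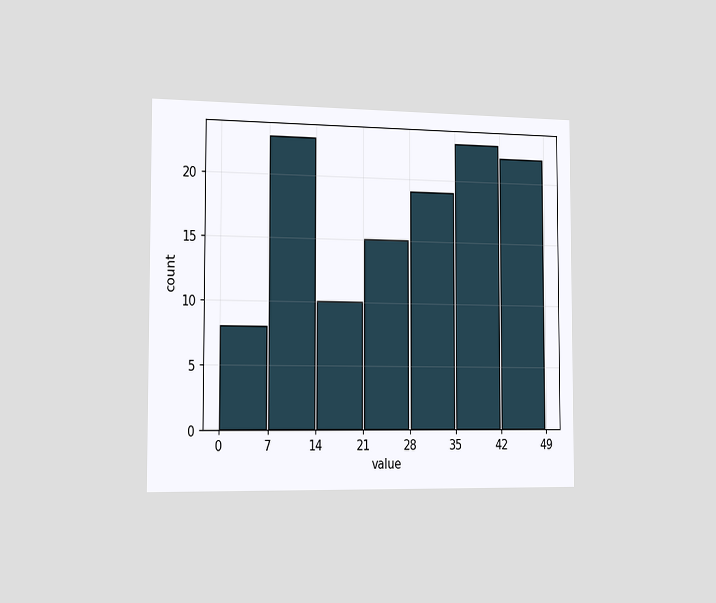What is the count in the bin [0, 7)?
The chart is viewed slightly from the left. The [0, 7) bin has height 8.

8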